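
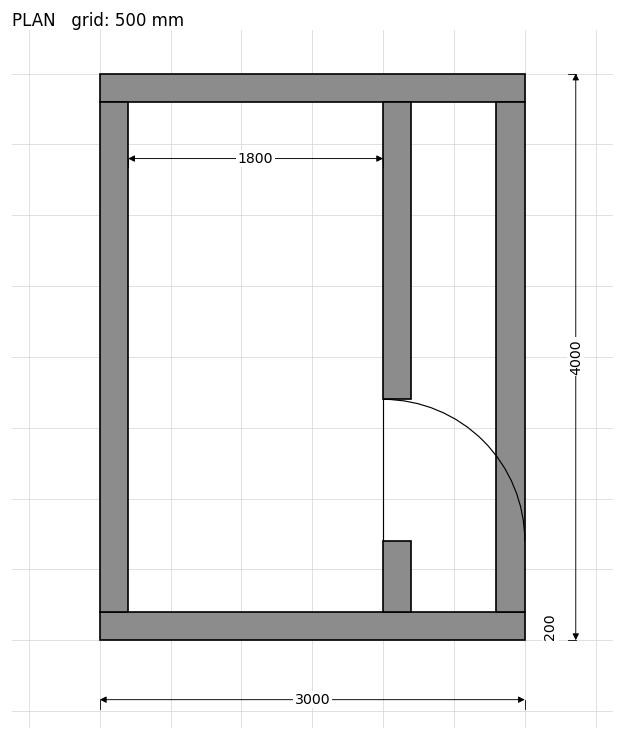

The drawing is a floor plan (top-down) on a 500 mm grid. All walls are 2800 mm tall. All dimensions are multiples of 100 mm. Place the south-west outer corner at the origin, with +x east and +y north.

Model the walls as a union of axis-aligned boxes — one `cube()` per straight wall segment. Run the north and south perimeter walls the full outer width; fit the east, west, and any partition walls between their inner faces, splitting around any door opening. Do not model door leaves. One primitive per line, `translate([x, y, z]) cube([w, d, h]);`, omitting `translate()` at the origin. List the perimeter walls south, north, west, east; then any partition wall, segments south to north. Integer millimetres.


cube([3000, 200, 2800]);
translate([0, 3800, 0]) cube([3000, 200, 2800]);
translate([0, 200, 0]) cube([200, 3600, 2800]);
translate([2800, 200, 0]) cube([200, 3600, 2800]);
translate([2000, 200, 0]) cube([200, 500, 2800]);
translate([2000, 1700, 0]) cube([200, 2100, 2800]);


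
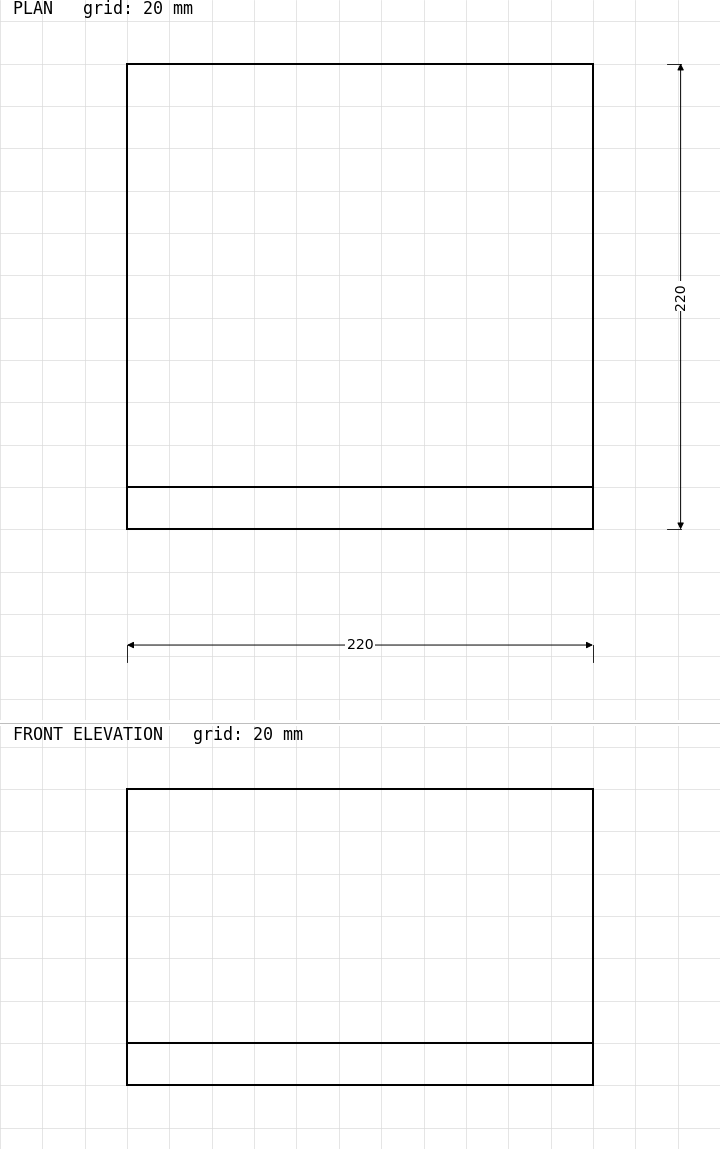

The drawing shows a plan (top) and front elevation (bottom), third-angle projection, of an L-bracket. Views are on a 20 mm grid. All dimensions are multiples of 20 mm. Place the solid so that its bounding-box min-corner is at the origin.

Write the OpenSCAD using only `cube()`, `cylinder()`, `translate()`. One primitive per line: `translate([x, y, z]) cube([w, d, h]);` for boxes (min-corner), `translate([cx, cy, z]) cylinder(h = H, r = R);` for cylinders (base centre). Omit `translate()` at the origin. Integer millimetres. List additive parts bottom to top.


cube([220, 220, 20]);
translate([0, 0, 20]) cube([220, 20, 120]);


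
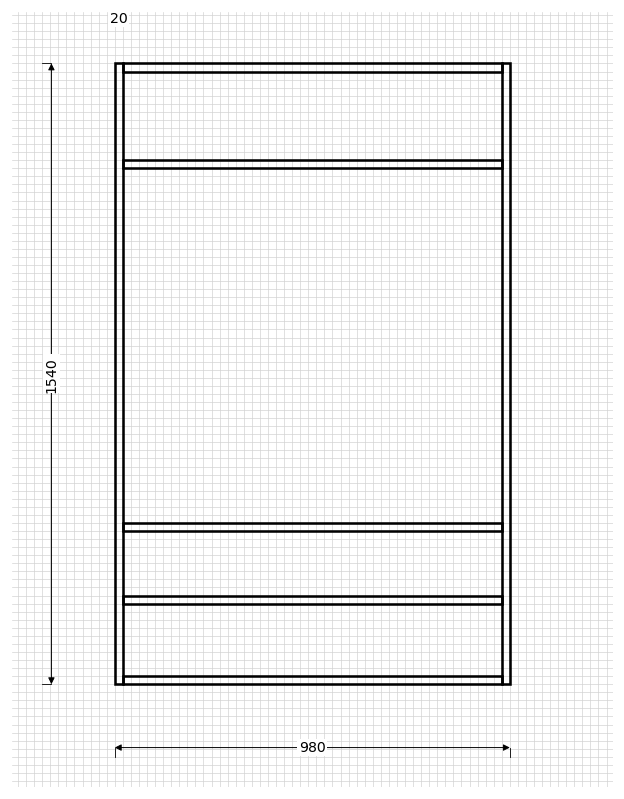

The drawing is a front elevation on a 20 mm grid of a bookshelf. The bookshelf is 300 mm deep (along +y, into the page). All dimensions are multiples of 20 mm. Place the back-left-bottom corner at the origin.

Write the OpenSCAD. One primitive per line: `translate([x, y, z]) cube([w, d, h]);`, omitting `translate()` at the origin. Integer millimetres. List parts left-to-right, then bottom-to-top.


cube([20, 300, 1540]);
translate([20, 0, 0]) cube([940, 300, 20]);
translate([20, 0, 200]) cube([940, 300, 20]);
translate([20, 0, 380]) cube([940, 300, 20]);
translate([20, 0, 1280]) cube([940, 300, 20]);
translate([20, 0, 1520]) cube([940, 300, 20]);
translate([960, 0, 0]) cube([20, 300, 1540]);


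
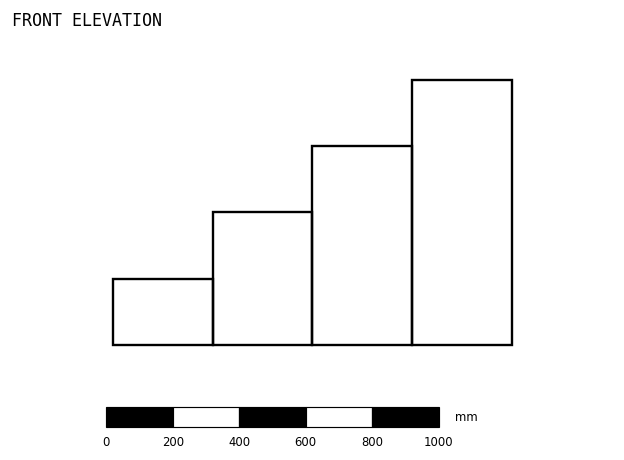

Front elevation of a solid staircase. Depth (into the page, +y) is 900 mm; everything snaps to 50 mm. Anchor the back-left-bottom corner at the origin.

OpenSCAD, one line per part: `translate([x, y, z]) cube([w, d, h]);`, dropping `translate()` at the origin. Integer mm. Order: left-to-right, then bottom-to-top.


cube([300, 900, 200]);
translate([300, 0, 0]) cube([300, 900, 400]);
translate([600, 0, 0]) cube([300, 900, 600]);
translate([900, 0, 0]) cube([300, 900, 800]);


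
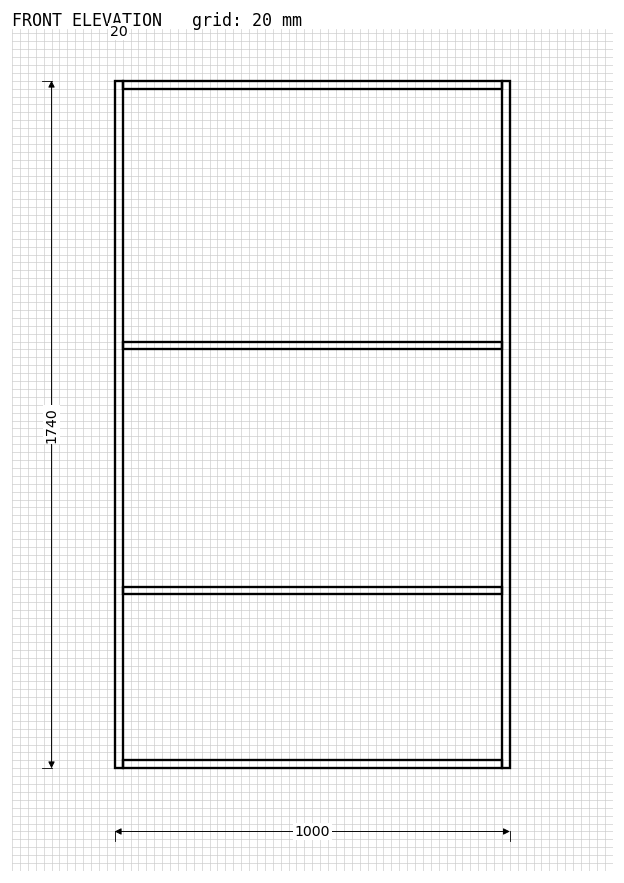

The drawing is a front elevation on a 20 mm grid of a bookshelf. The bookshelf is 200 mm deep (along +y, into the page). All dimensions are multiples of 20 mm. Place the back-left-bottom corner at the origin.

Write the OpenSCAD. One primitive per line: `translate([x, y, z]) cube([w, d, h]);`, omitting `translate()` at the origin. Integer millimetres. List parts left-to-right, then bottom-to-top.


cube([20, 200, 1740]);
translate([20, 0, 0]) cube([960, 200, 20]);
translate([20, 0, 440]) cube([960, 200, 20]);
translate([20, 0, 1060]) cube([960, 200, 20]);
translate([20, 0, 1720]) cube([960, 200, 20]);
translate([980, 0, 0]) cube([20, 200, 1740]);


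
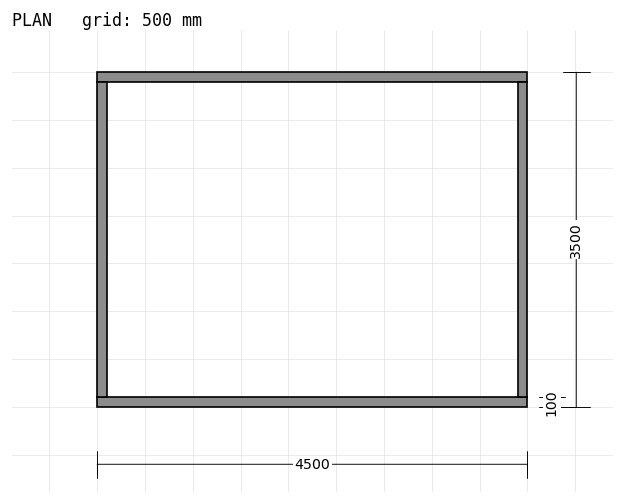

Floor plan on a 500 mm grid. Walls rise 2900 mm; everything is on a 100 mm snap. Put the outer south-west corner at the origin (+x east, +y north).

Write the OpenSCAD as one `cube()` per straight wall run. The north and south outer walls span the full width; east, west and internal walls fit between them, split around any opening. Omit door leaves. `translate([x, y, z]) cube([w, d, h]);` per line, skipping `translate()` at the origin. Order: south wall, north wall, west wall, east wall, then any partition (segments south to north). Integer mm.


cube([4500, 100, 2900]);
translate([0, 3400, 0]) cube([4500, 100, 2900]);
translate([0, 100, 0]) cube([100, 3300, 2900]);
translate([4400, 100, 0]) cube([100, 3300, 2900]);


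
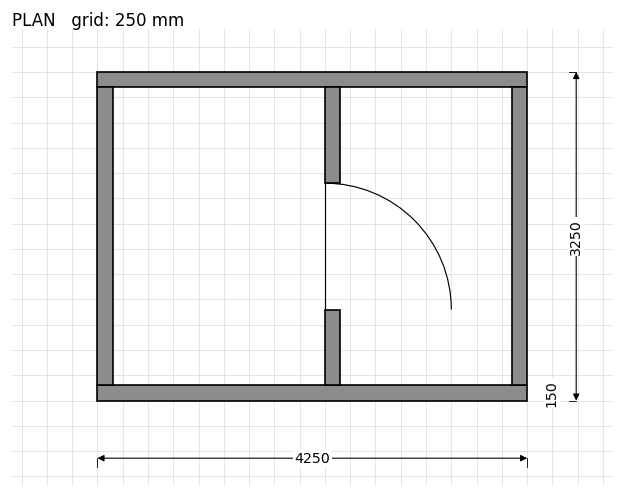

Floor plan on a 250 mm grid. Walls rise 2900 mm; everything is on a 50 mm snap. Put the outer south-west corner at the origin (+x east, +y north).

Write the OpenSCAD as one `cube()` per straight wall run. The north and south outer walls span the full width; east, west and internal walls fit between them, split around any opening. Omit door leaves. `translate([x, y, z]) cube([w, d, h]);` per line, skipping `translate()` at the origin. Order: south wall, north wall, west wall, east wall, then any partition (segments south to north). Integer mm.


cube([4250, 150, 2900]);
translate([0, 3100, 0]) cube([4250, 150, 2900]);
translate([0, 150, 0]) cube([150, 2950, 2900]);
translate([4100, 150, 0]) cube([150, 2950, 2900]);
translate([2250, 150, 0]) cube([150, 750, 2900]);
translate([2250, 2150, 0]) cube([150, 950, 2900]);


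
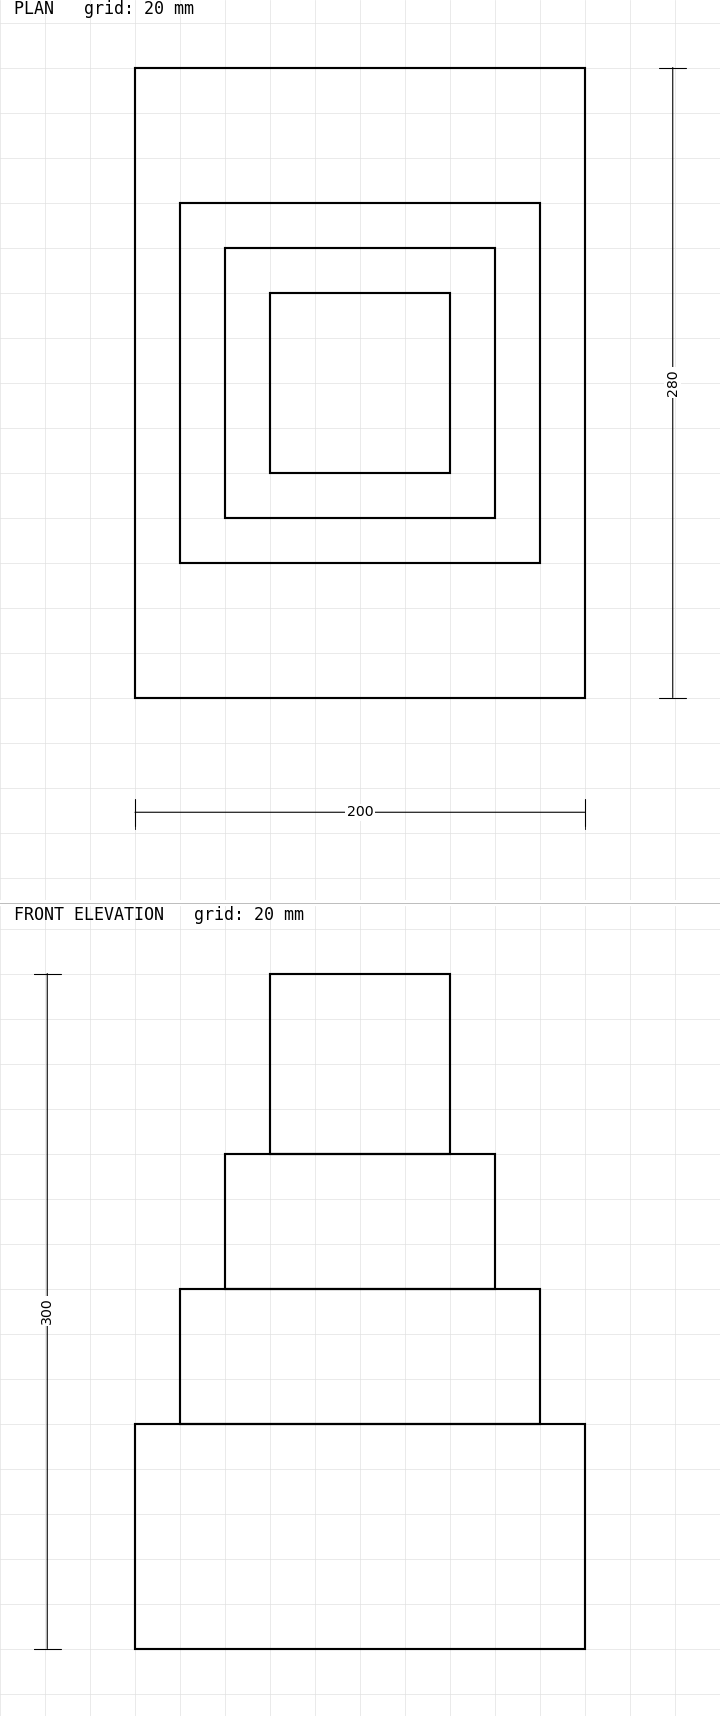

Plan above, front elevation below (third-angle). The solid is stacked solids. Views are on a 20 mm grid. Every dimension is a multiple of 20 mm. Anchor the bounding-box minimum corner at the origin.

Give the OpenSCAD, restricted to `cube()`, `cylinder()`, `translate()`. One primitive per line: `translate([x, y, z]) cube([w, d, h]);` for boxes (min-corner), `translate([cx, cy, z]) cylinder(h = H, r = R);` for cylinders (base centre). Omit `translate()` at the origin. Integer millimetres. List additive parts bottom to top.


cube([200, 280, 100]);
translate([20, 60, 100]) cube([160, 160, 60]);
translate([40, 80, 160]) cube([120, 120, 60]);
translate([60, 100, 220]) cube([80, 80, 80]);


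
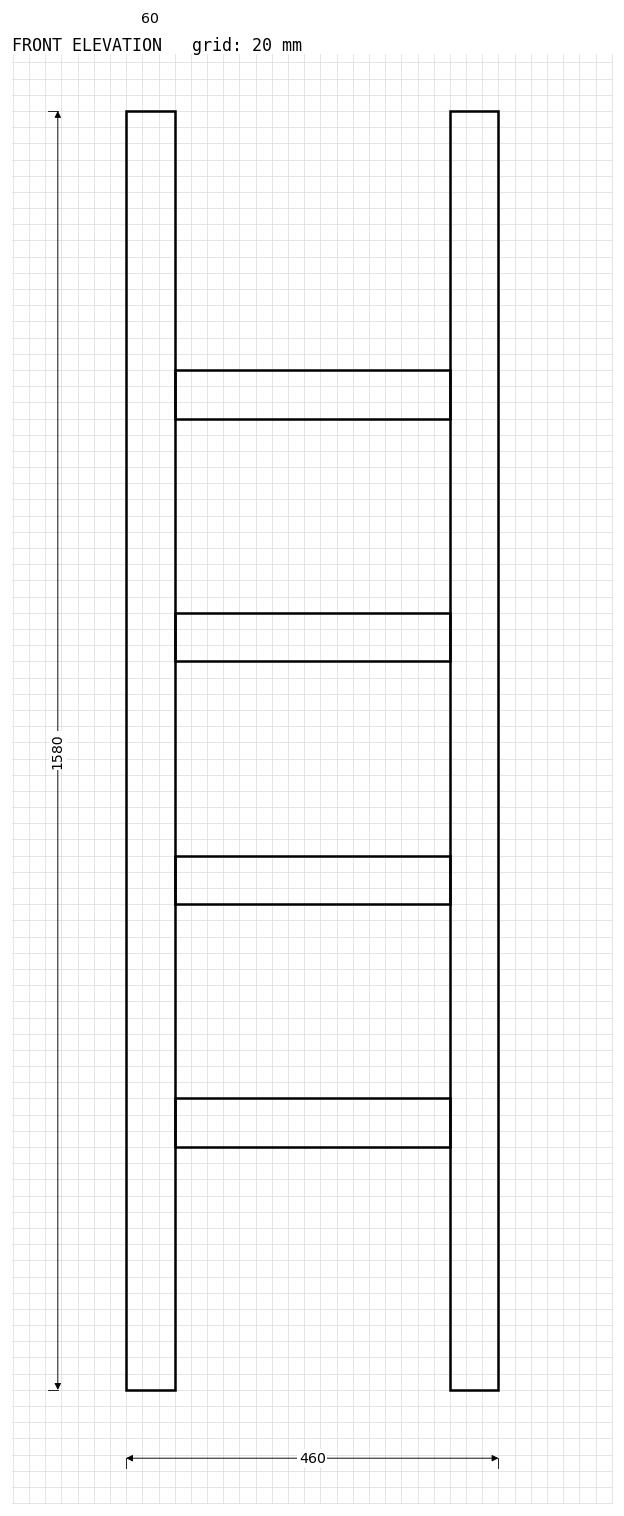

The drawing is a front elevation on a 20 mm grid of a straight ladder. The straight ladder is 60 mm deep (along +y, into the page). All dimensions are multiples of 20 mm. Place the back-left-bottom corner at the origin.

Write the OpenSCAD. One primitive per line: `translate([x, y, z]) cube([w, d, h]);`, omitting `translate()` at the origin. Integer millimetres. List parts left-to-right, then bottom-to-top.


cube([60, 60, 1580]);
translate([60, 0, 300]) cube([340, 60, 60]);
translate([60, 0, 600]) cube([340, 60, 60]);
translate([60, 0, 900]) cube([340, 60, 60]);
translate([60, 0, 1200]) cube([340, 60, 60]);
translate([400, 0, 0]) cube([60, 60, 1580]);


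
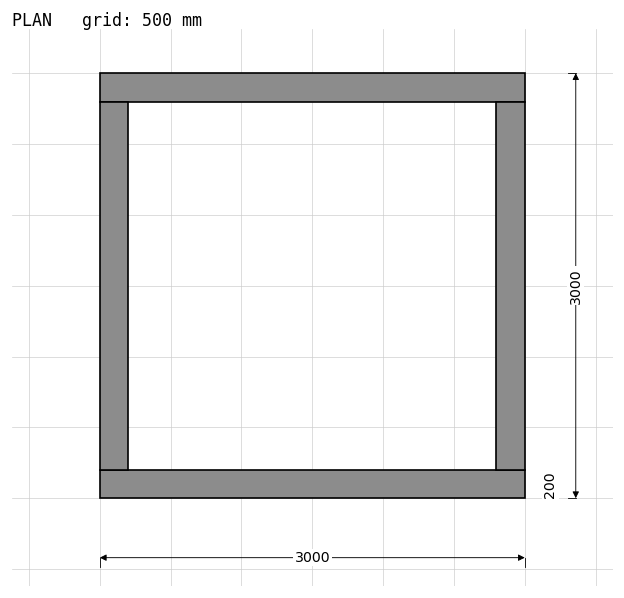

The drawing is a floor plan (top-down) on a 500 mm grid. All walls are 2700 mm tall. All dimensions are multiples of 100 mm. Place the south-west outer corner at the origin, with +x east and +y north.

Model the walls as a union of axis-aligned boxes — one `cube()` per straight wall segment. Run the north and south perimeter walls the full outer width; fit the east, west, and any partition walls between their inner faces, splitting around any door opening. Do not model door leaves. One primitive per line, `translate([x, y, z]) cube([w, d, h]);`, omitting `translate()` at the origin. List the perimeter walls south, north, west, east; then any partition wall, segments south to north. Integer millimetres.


cube([3000, 200, 2700]);
translate([0, 2800, 0]) cube([3000, 200, 2700]);
translate([0, 200, 0]) cube([200, 2600, 2700]);
translate([2800, 200, 0]) cube([200, 2600, 2700]);


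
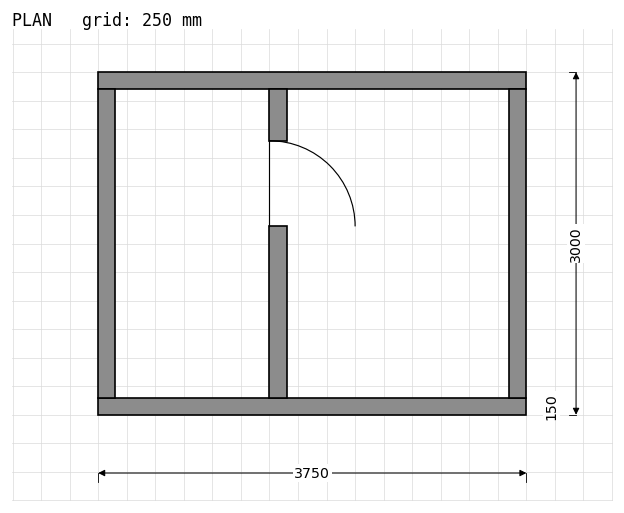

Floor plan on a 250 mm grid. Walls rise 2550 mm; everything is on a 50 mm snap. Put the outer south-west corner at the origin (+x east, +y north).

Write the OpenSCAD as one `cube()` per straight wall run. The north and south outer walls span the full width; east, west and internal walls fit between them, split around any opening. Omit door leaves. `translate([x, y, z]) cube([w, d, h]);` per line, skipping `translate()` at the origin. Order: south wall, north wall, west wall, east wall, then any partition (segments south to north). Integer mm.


cube([3750, 150, 2550]);
translate([0, 2850, 0]) cube([3750, 150, 2550]);
translate([0, 150, 0]) cube([150, 2700, 2550]);
translate([3600, 150, 0]) cube([150, 2700, 2550]);
translate([1500, 150, 0]) cube([150, 1500, 2550]);
translate([1500, 2400, 0]) cube([150, 450, 2550]);


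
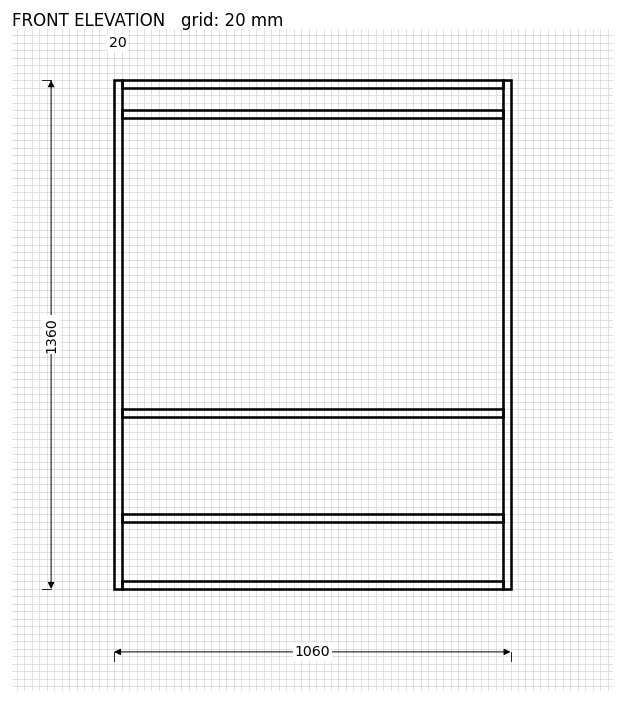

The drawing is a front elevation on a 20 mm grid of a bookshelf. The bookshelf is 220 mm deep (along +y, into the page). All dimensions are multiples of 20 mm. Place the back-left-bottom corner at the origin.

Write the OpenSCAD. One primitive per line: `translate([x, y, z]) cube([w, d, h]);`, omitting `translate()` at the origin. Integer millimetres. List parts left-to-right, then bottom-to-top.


cube([20, 220, 1360]);
translate([20, 0, 0]) cube([1020, 220, 20]);
translate([20, 0, 180]) cube([1020, 220, 20]);
translate([20, 0, 460]) cube([1020, 220, 20]);
translate([20, 0, 1260]) cube([1020, 220, 20]);
translate([20, 0, 1340]) cube([1020, 220, 20]);
translate([1040, 0, 0]) cube([20, 220, 1360]);


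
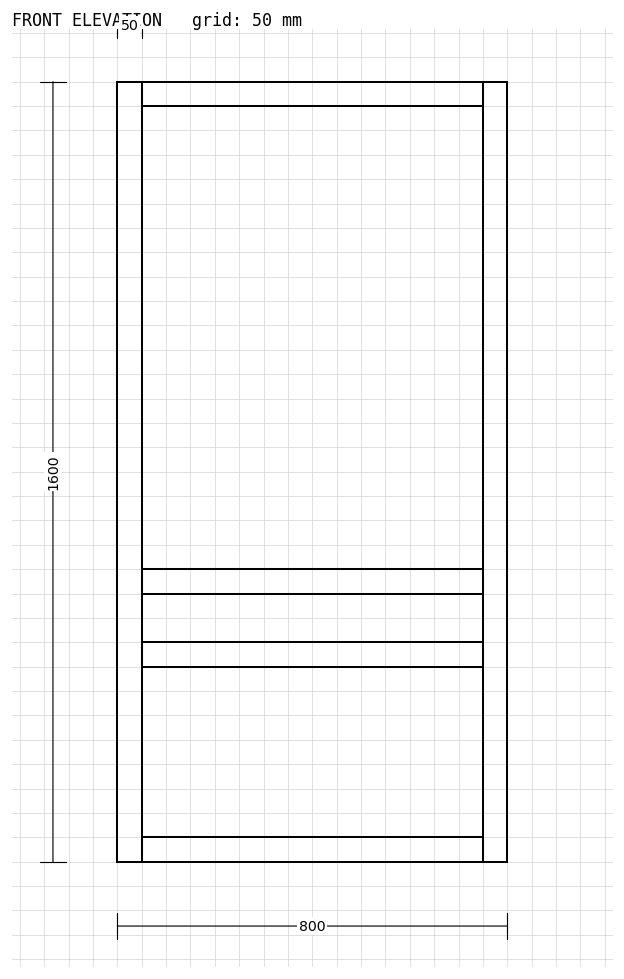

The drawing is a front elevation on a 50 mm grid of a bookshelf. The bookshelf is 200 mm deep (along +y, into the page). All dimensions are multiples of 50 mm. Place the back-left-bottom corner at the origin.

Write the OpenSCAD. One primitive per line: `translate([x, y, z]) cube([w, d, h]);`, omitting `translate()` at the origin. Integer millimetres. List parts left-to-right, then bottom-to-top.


cube([50, 200, 1600]);
translate([50, 0, 0]) cube([700, 200, 50]);
translate([50, 0, 400]) cube([700, 200, 50]);
translate([50, 0, 550]) cube([700, 200, 50]);
translate([50, 0, 1550]) cube([700, 200, 50]);
translate([750, 0, 0]) cube([50, 200, 1600]);


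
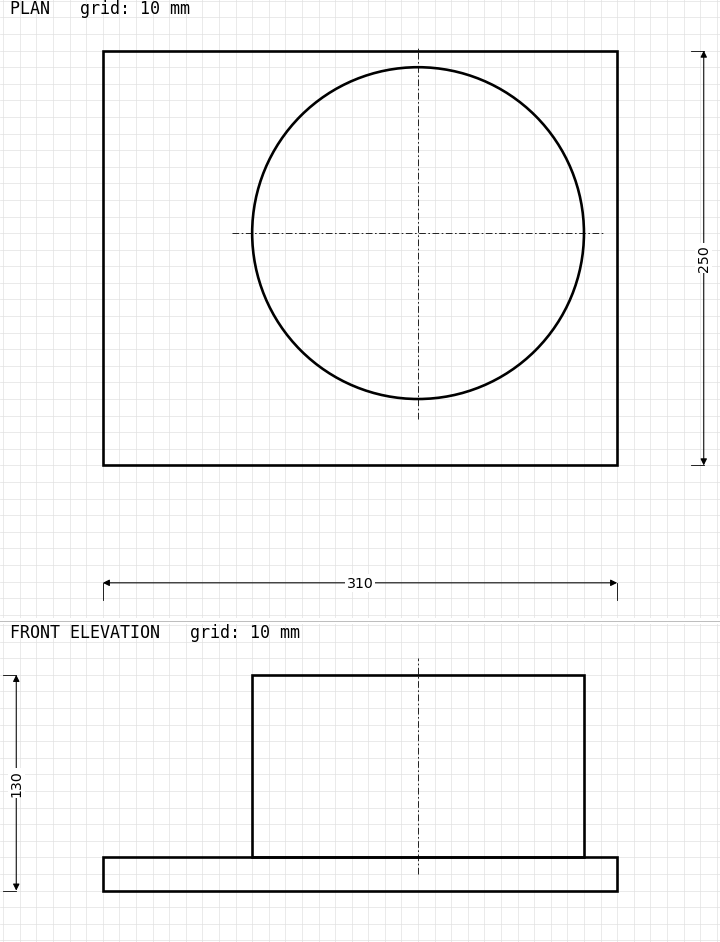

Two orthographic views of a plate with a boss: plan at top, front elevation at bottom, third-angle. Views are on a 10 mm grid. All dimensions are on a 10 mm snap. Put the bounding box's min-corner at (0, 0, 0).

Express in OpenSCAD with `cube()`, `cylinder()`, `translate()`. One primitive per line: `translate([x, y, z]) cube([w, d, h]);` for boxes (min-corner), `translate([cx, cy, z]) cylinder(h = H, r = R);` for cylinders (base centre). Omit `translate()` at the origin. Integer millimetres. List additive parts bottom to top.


cube([310, 250, 20]);
translate([190, 140, 20]) cylinder(h = 110, r = 100);


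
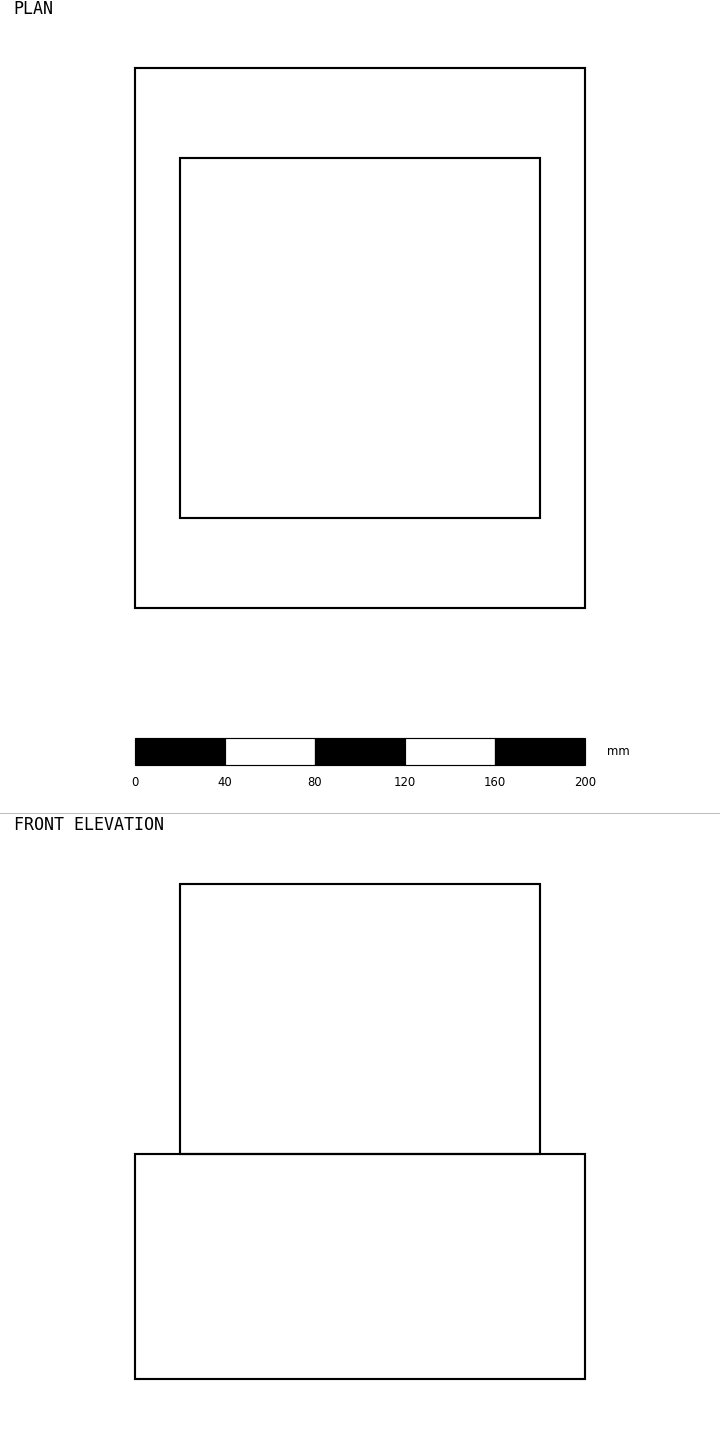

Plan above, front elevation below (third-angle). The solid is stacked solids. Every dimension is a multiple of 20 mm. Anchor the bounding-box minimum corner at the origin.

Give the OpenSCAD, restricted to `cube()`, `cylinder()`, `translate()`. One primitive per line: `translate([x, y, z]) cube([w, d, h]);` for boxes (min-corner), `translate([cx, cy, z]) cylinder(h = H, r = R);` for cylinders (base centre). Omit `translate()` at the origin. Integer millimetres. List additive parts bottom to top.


cube([200, 240, 100]);
translate([20, 40, 100]) cube([160, 160, 120]);


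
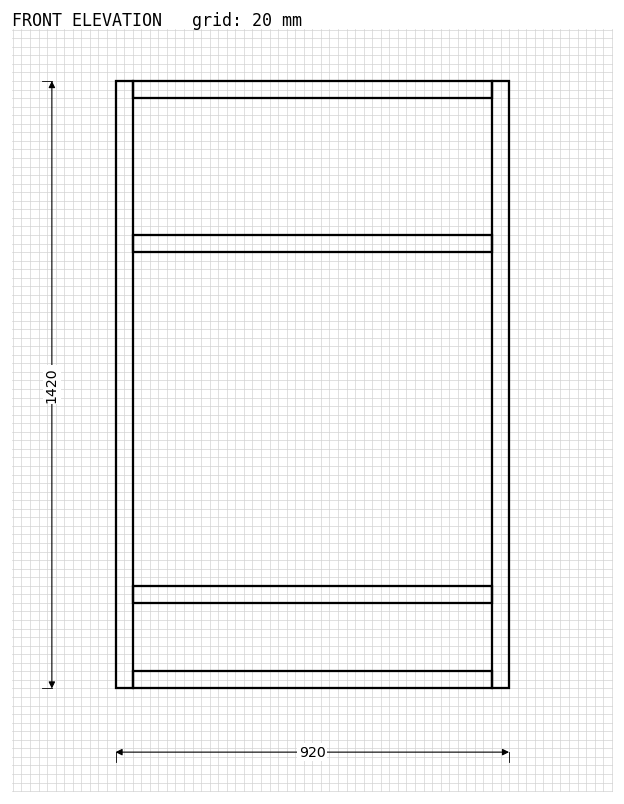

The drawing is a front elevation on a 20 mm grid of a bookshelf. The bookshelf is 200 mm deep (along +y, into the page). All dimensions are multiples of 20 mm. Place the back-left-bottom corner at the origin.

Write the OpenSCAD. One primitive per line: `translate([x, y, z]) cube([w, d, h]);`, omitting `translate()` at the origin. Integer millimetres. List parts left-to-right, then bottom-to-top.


cube([40, 200, 1420]);
translate([40, 0, 0]) cube([840, 200, 40]);
translate([40, 0, 200]) cube([840, 200, 40]);
translate([40, 0, 1020]) cube([840, 200, 40]);
translate([40, 0, 1380]) cube([840, 200, 40]);
translate([880, 0, 0]) cube([40, 200, 1420]);


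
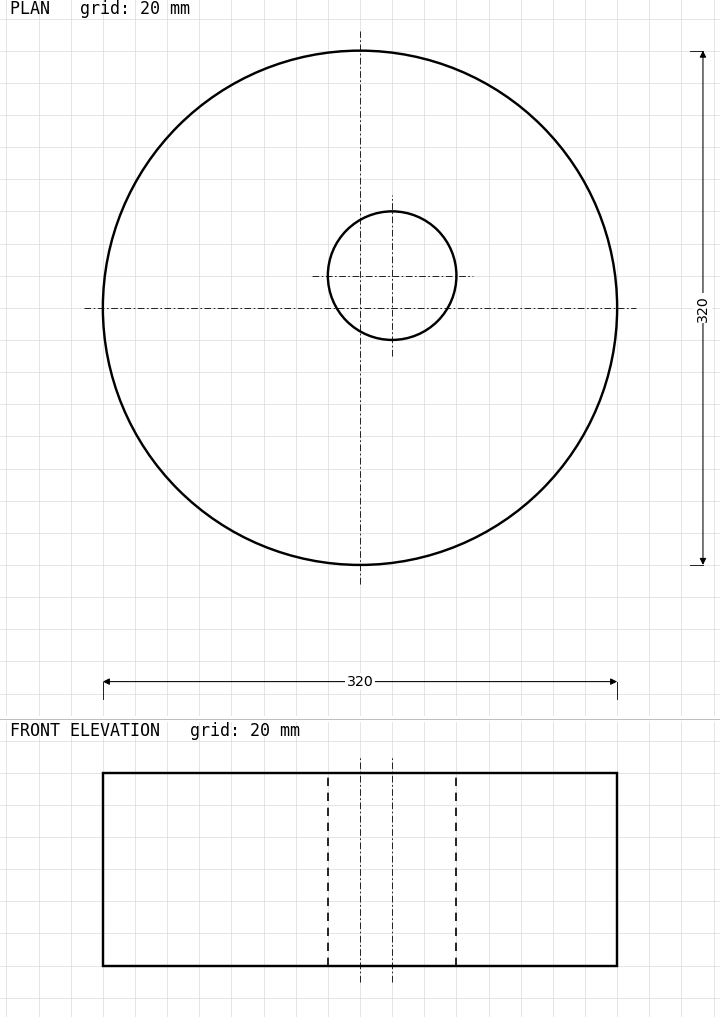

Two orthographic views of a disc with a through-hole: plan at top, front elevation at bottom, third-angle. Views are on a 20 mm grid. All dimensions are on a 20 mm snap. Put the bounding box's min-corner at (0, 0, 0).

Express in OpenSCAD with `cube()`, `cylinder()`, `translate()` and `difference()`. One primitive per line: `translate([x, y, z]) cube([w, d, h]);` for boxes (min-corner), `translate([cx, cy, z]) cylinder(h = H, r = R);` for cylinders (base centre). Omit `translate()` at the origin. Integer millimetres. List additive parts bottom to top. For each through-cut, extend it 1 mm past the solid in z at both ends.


difference() {
  translate([160, 160, 0]) cylinder(h = 120, r = 160);
  translate([180, 180, -1]) cylinder(h = 122, r = 40);
}


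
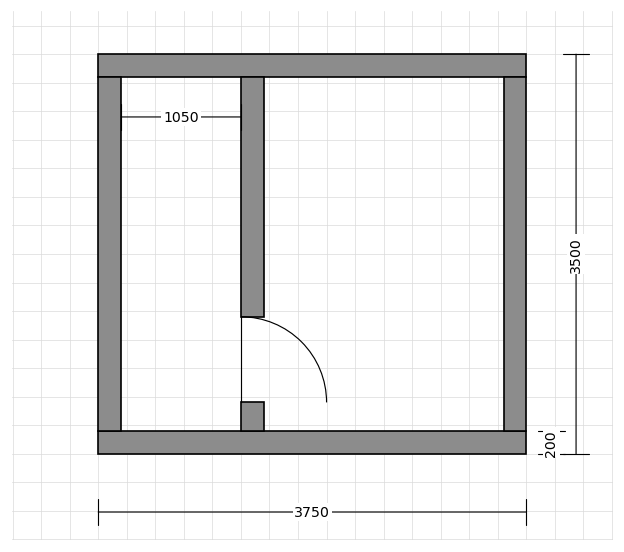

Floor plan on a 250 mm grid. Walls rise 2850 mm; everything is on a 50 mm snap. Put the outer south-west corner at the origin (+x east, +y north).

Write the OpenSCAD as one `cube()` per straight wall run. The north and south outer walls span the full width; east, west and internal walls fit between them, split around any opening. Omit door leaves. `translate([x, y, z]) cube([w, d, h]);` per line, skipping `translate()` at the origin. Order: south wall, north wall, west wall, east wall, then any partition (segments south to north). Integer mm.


cube([3750, 200, 2850]);
translate([0, 3300, 0]) cube([3750, 200, 2850]);
translate([0, 200, 0]) cube([200, 3100, 2850]);
translate([3550, 200, 0]) cube([200, 3100, 2850]);
translate([1250, 200, 0]) cube([200, 250, 2850]);
translate([1250, 1200, 0]) cube([200, 2100, 2850]);


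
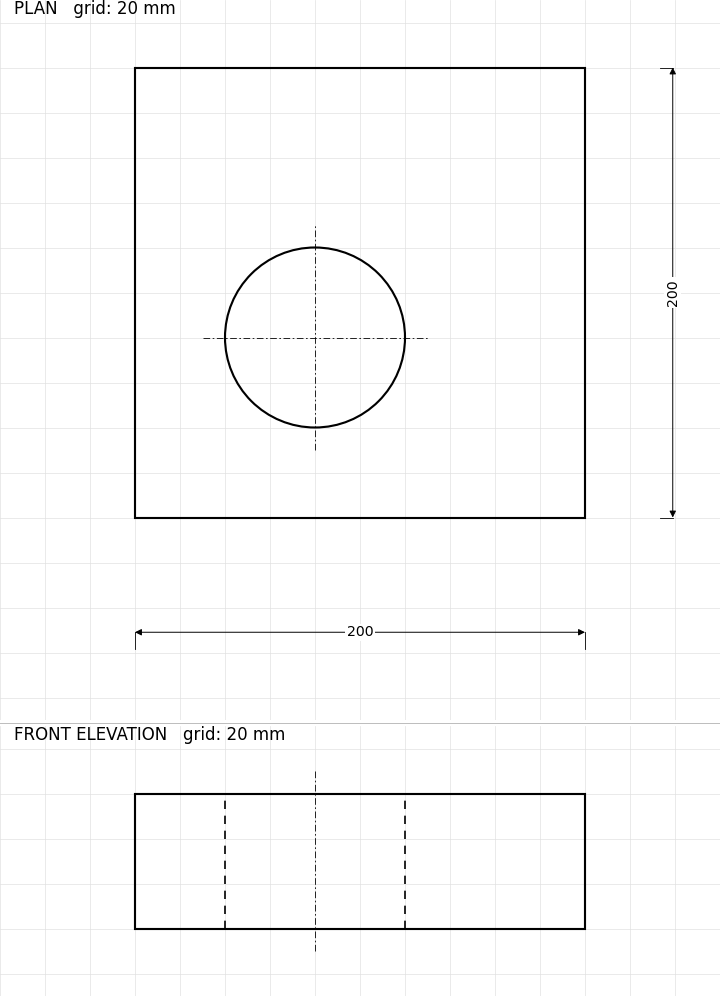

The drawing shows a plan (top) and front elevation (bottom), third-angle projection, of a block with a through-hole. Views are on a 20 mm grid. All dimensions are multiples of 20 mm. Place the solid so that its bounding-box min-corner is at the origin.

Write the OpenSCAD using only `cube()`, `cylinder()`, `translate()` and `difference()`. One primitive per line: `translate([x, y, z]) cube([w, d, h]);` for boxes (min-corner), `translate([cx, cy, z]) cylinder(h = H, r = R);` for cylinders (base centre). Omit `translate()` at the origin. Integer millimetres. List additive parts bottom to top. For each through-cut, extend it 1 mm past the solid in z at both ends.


difference() {
  cube([200, 200, 60]);
  translate([80, 80, -1]) cylinder(h = 62, r = 40);
}


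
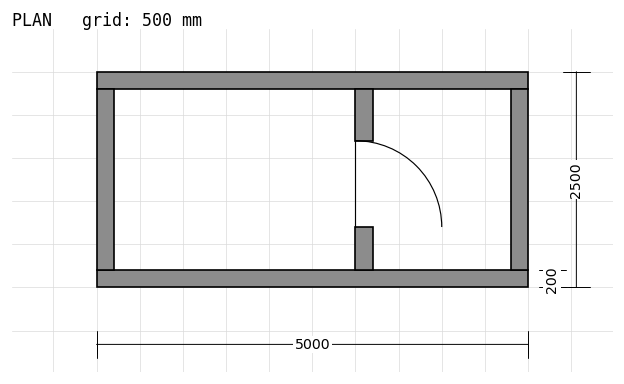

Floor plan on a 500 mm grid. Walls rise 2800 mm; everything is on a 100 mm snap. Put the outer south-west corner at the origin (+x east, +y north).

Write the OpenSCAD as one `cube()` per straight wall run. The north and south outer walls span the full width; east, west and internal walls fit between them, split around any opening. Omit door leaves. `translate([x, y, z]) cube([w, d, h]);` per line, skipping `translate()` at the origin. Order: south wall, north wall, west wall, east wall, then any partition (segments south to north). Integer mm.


cube([5000, 200, 2800]);
translate([0, 2300, 0]) cube([5000, 200, 2800]);
translate([0, 200, 0]) cube([200, 2100, 2800]);
translate([4800, 200, 0]) cube([200, 2100, 2800]);
translate([3000, 200, 0]) cube([200, 500, 2800]);
translate([3000, 1700, 0]) cube([200, 600, 2800]);


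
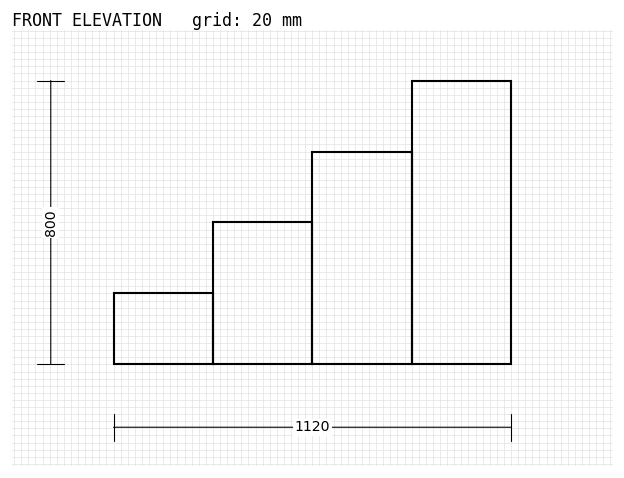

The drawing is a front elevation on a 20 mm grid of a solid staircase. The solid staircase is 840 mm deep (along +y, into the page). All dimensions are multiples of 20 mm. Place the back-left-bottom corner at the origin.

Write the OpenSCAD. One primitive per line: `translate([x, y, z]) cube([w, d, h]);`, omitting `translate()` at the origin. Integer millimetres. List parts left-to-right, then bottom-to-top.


cube([280, 840, 200]);
translate([280, 0, 0]) cube([280, 840, 400]);
translate([560, 0, 0]) cube([280, 840, 600]);
translate([840, 0, 0]) cube([280, 840, 800]);


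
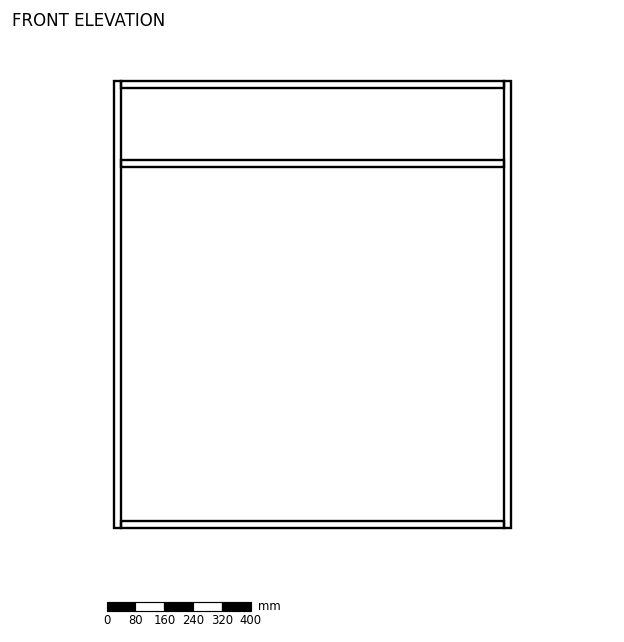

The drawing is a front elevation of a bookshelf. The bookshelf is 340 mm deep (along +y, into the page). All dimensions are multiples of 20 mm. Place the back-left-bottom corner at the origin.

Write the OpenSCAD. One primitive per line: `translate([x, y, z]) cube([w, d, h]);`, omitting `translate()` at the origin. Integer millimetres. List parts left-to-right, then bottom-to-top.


cube([20, 340, 1240]);
translate([20, 0, 0]) cube([1060, 340, 20]);
translate([20, 0, 1000]) cube([1060, 340, 20]);
translate([20, 0, 1220]) cube([1060, 340, 20]);
translate([1080, 0, 0]) cube([20, 340, 1240]);


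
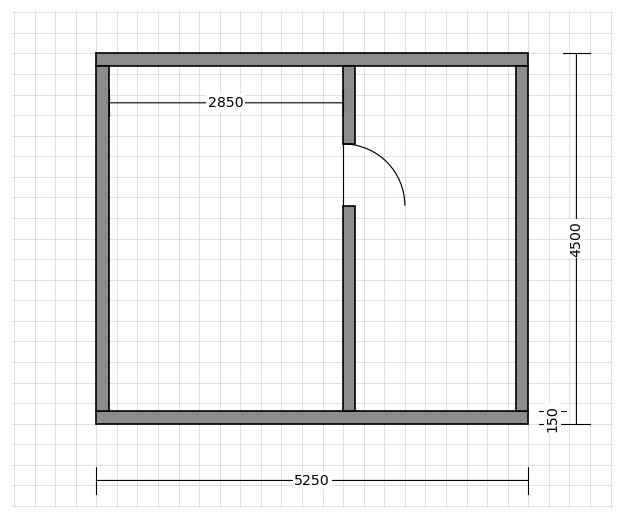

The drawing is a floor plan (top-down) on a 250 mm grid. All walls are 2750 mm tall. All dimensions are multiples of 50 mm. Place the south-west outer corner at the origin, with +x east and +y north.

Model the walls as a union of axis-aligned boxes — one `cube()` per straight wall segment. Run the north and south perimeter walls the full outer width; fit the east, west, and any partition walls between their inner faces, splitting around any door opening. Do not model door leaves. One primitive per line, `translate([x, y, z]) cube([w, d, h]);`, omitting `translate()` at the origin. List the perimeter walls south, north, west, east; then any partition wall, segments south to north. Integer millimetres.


cube([5250, 150, 2750]);
translate([0, 4350, 0]) cube([5250, 150, 2750]);
translate([0, 150, 0]) cube([150, 4200, 2750]);
translate([5100, 150, 0]) cube([150, 4200, 2750]);
translate([3000, 150, 0]) cube([150, 2500, 2750]);
translate([3000, 3400, 0]) cube([150, 950, 2750]);


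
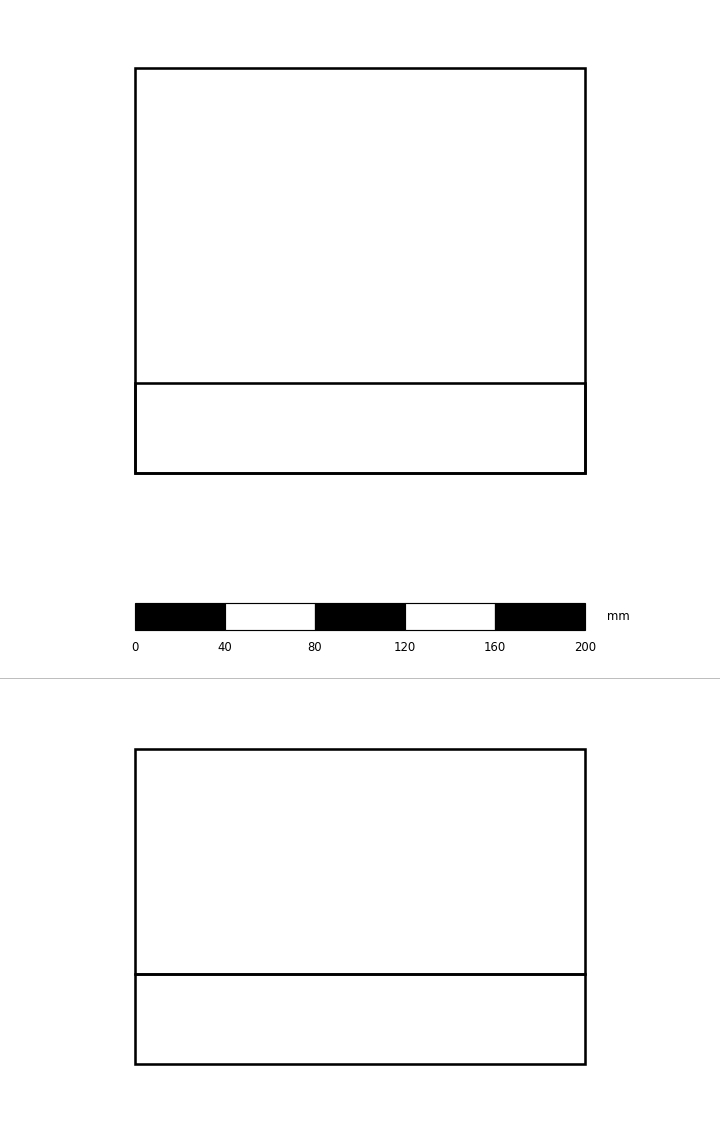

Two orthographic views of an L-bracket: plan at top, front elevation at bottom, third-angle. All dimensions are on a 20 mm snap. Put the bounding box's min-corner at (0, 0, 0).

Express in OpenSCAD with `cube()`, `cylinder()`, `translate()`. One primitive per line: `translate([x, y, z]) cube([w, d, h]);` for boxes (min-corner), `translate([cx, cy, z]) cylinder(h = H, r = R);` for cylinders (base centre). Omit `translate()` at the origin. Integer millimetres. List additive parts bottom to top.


cube([200, 180, 40]);
translate([0, 0, 40]) cube([200, 40, 100]);


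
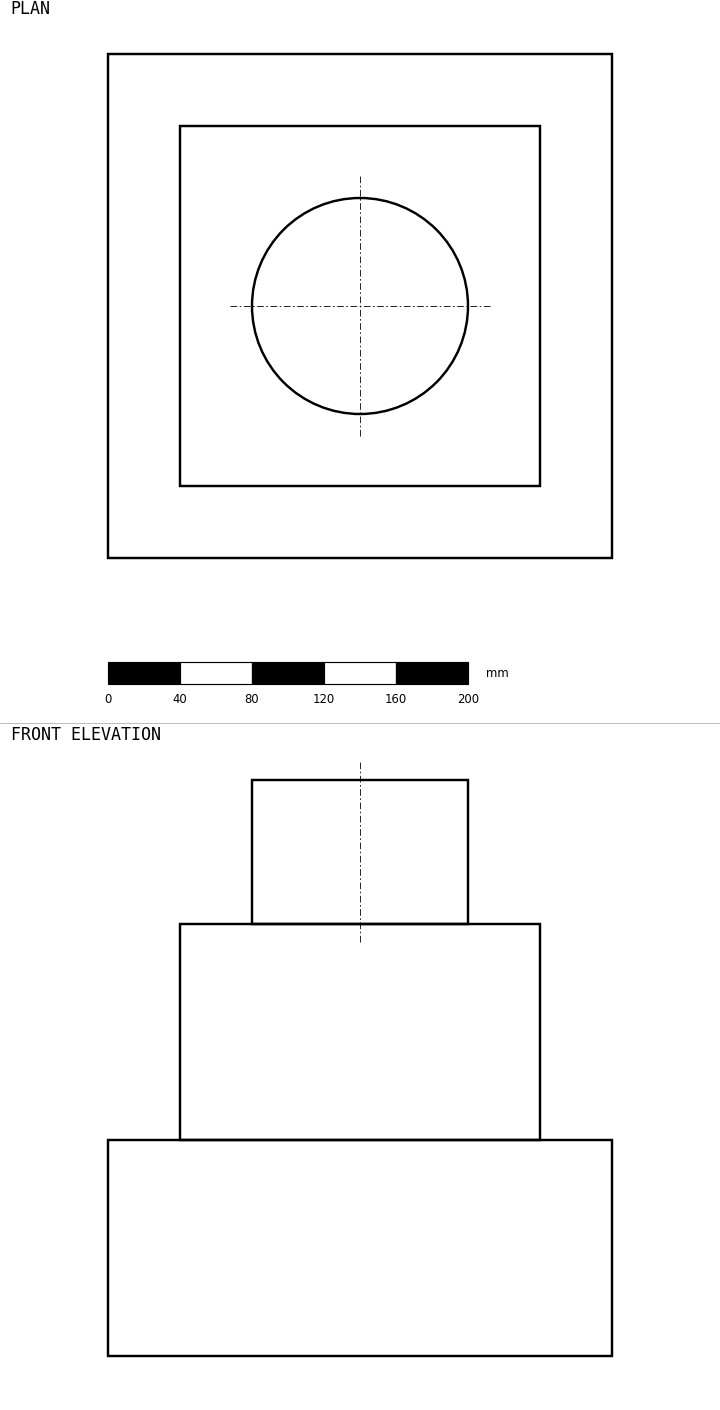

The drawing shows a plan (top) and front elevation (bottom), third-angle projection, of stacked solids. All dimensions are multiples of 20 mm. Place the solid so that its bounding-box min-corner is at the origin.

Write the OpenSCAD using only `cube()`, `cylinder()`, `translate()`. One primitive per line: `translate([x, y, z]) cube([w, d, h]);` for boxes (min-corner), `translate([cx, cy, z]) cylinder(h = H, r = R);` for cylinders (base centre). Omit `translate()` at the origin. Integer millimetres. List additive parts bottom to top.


cube([280, 280, 120]);
translate([40, 40, 120]) cube([200, 200, 120]);
translate([140, 140, 240]) cylinder(h = 80, r = 60);


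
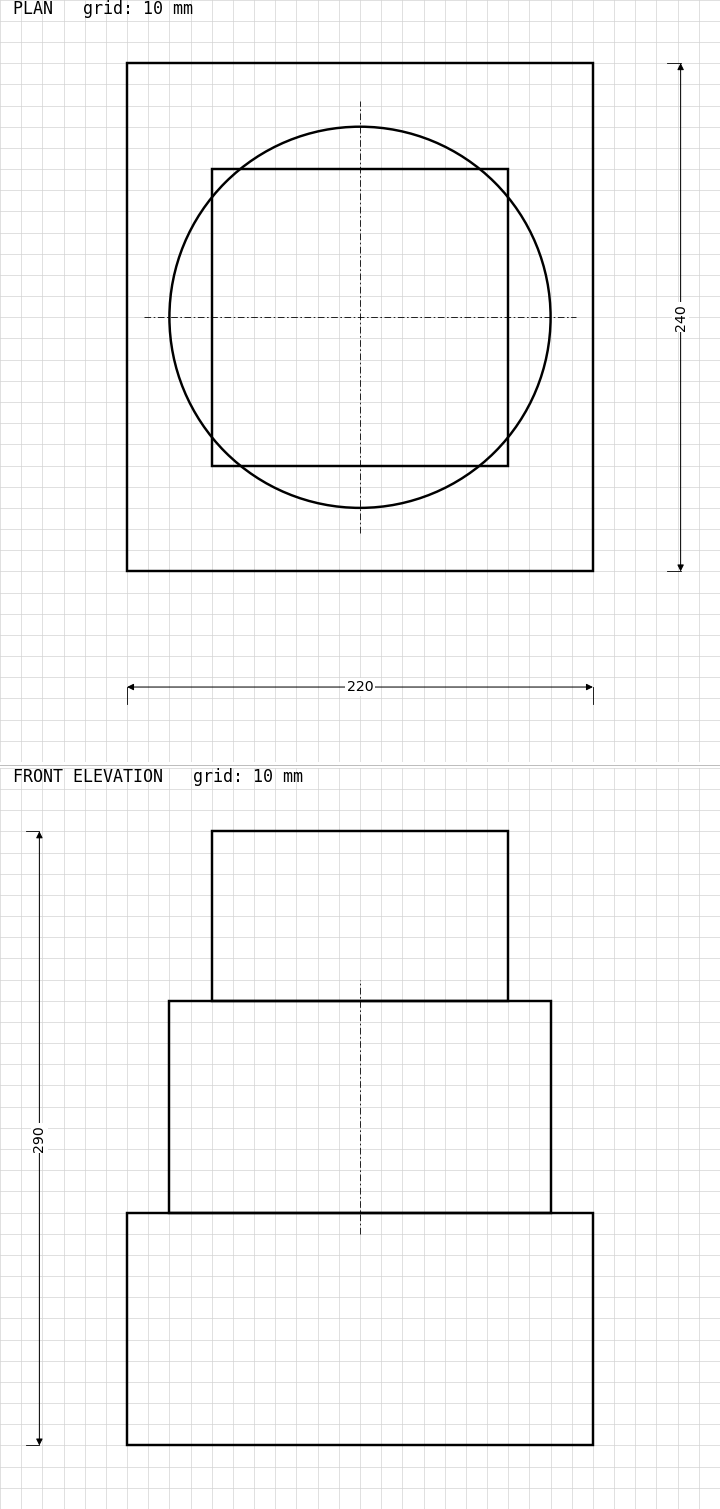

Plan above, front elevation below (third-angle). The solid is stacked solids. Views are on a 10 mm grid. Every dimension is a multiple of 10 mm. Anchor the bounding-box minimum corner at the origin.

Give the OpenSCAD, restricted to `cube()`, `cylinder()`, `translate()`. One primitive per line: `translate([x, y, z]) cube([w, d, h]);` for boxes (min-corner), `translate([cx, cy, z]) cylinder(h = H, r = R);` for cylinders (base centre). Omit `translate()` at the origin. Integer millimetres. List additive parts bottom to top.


cube([220, 240, 110]);
translate([110, 120, 110]) cylinder(h = 100, r = 90);
translate([40, 50, 210]) cube([140, 140, 80]);


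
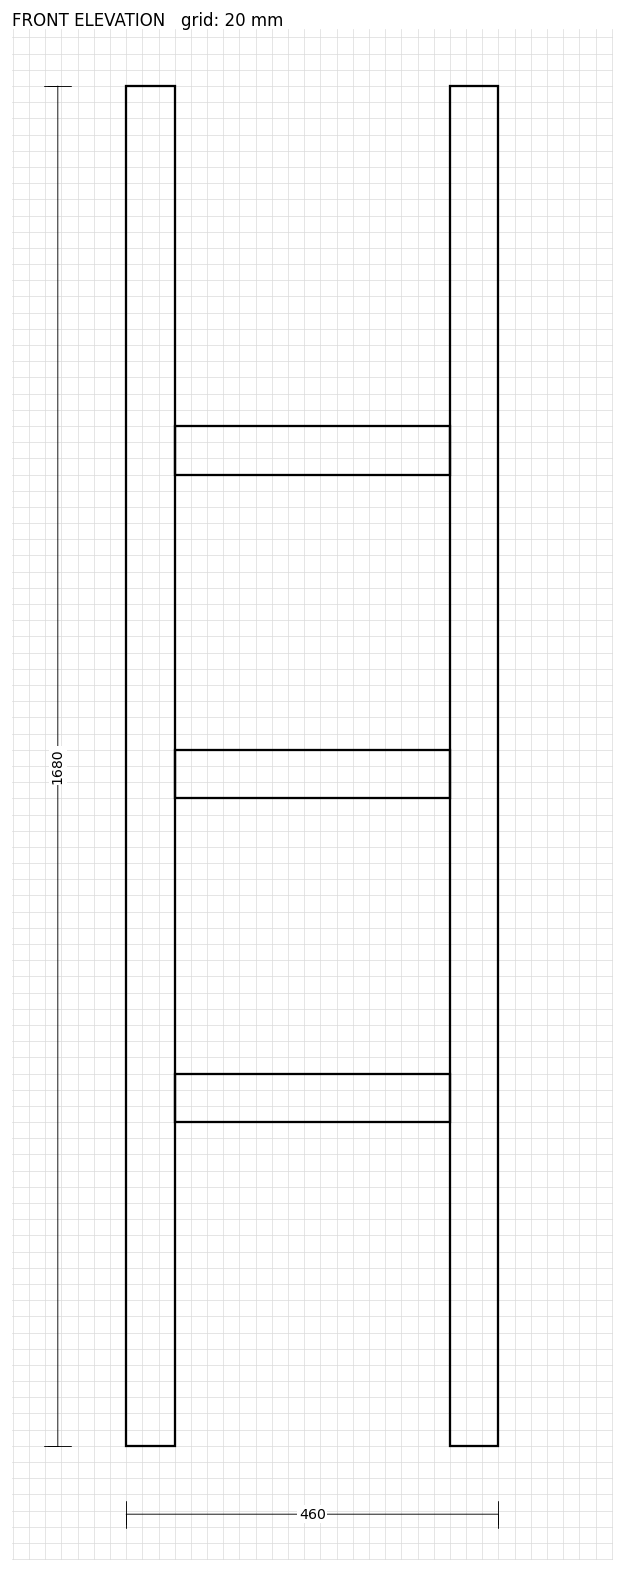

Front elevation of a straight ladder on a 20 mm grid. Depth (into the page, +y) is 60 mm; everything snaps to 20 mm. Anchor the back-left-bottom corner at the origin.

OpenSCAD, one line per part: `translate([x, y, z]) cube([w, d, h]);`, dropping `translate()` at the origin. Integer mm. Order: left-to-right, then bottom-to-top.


cube([60, 60, 1680]);
translate([60, 0, 400]) cube([340, 60, 60]);
translate([60, 0, 800]) cube([340, 60, 60]);
translate([60, 0, 1200]) cube([340, 60, 60]);
translate([400, 0, 0]) cube([60, 60, 1680]);


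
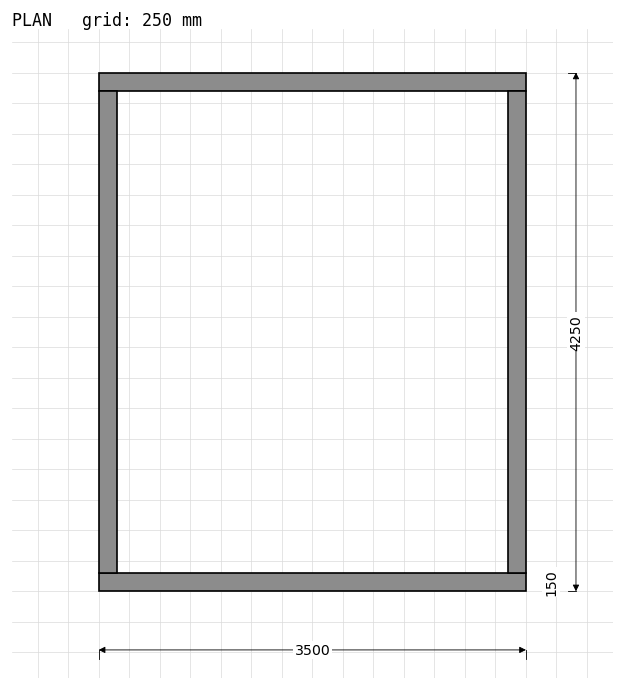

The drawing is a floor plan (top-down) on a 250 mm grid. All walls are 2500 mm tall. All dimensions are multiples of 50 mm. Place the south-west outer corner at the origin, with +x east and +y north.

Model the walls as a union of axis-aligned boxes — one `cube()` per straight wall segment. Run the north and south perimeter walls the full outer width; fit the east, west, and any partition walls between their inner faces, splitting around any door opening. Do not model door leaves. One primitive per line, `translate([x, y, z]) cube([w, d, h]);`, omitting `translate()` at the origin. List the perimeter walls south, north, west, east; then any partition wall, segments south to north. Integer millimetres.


cube([3500, 150, 2500]);
translate([0, 4100, 0]) cube([3500, 150, 2500]);
translate([0, 150, 0]) cube([150, 3950, 2500]);
translate([3350, 150, 0]) cube([150, 3950, 2500]);


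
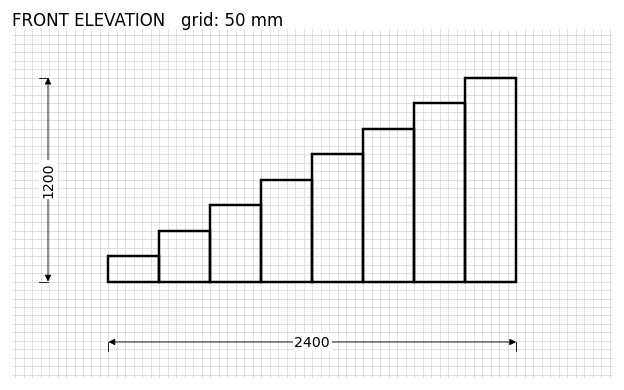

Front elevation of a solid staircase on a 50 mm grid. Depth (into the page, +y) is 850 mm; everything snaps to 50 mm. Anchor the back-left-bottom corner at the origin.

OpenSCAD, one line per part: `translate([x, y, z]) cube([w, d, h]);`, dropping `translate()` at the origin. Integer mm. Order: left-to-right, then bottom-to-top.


cube([300, 850, 150]);
translate([300, 0, 0]) cube([300, 850, 300]);
translate([600, 0, 0]) cube([300, 850, 450]);
translate([900, 0, 0]) cube([300, 850, 600]);
translate([1200, 0, 0]) cube([300, 850, 750]);
translate([1500, 0, 0]) cube([300, 850, 900]);
translate([1800, 0, 0]) cube([300, 850, 1050]);
translate([2100, 0, 0]) cube([300, 850, 1200]);


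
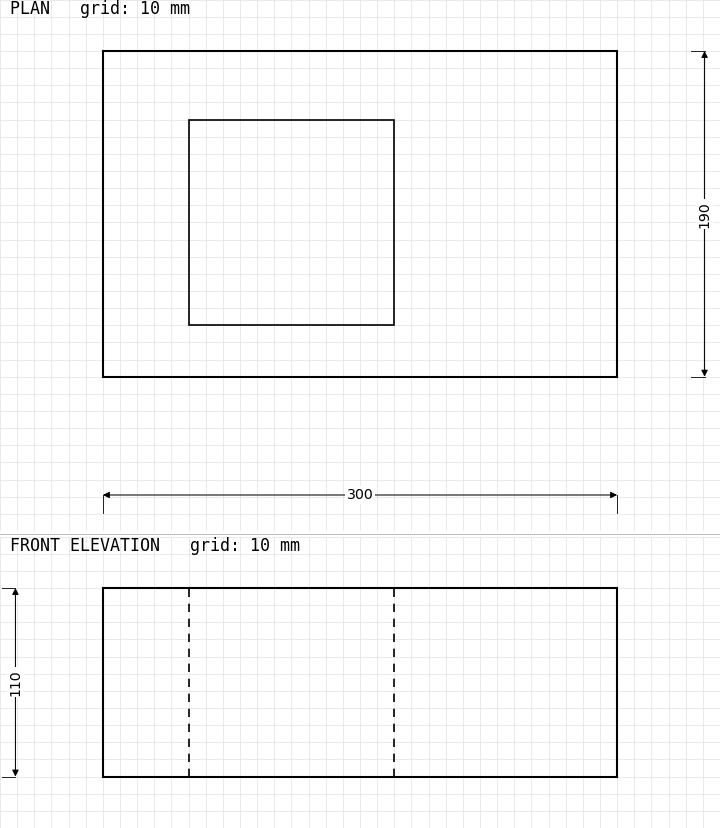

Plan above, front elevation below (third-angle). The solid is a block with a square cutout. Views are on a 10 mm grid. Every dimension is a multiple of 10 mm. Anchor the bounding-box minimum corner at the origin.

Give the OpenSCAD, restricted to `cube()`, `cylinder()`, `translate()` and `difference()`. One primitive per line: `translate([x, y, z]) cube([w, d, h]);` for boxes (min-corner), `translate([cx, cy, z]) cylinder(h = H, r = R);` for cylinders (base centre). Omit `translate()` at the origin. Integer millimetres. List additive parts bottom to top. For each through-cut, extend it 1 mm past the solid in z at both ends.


difference() {
  cube([300, 190, 110]);
  translate([50, 30, -1]) cube([120, 120, 112]);
}


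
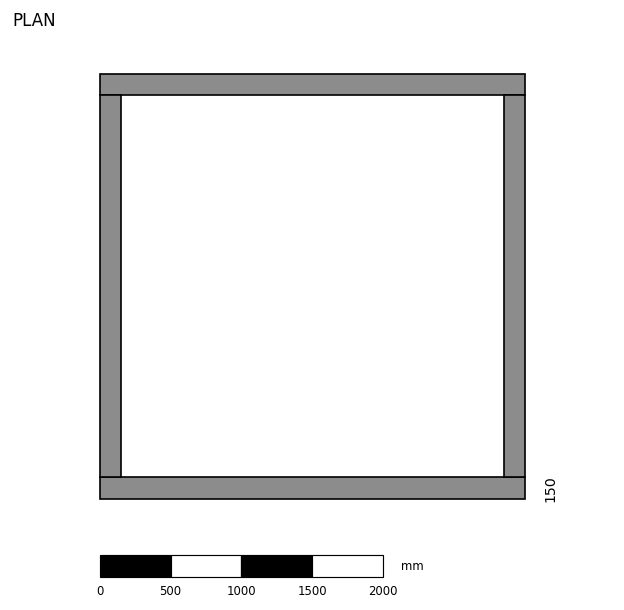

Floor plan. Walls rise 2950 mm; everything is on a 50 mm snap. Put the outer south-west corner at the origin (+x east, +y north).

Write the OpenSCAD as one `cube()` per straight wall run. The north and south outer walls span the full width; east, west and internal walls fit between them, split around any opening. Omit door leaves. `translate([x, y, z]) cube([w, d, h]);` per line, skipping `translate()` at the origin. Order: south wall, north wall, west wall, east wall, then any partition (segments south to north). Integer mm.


cube([3000, 150, 2950]);
translate([0, 2850, 0]) cube([3000, 150, 2950]);
translate([0, 150, 0]) cube([150, 2700, 2950]);
translate([2850, 150, 0]) cube([150, 2700, 2950]);


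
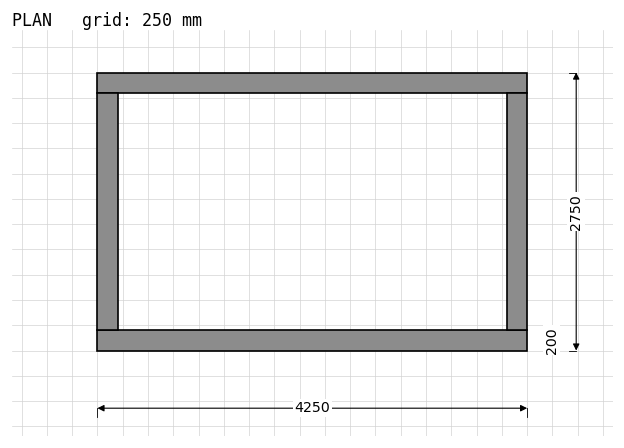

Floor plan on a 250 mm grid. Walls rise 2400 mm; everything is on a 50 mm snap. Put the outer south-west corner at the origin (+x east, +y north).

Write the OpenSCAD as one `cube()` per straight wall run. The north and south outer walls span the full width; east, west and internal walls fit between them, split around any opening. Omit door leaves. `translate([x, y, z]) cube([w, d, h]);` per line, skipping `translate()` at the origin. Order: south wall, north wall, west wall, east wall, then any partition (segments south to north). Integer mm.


cube([4250, 200, 2400]);
translate([0, 2550, 0]) cube([4250, 200, 2400]);
translate([0, 200, 0]) cube([200, 2350, 2400]);
translate([4050, 200, 0]) cube([200, 2350, 2400]);


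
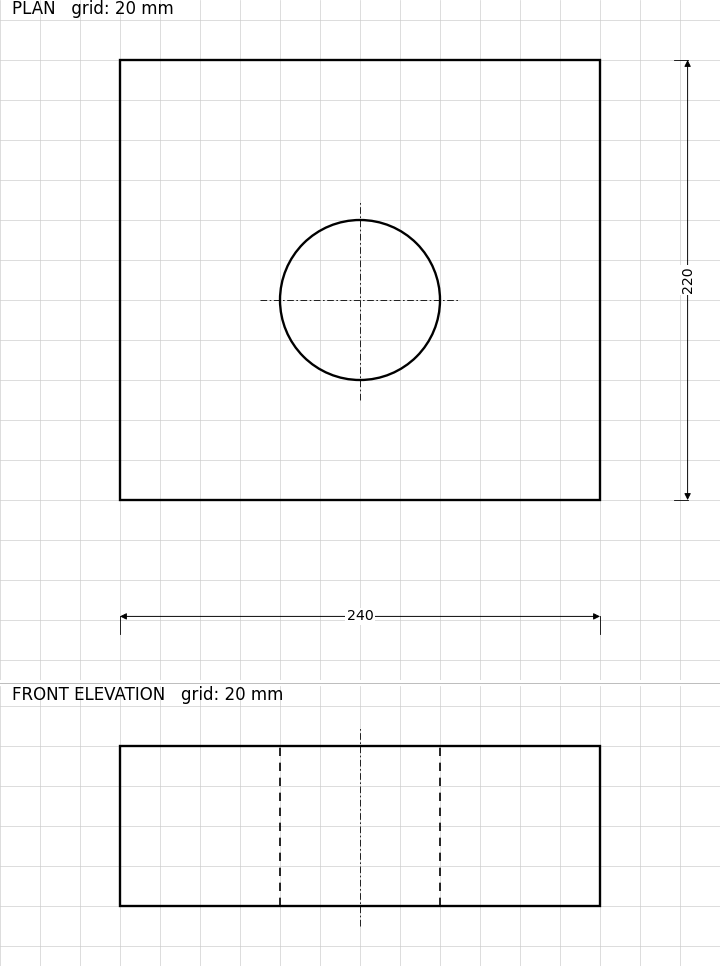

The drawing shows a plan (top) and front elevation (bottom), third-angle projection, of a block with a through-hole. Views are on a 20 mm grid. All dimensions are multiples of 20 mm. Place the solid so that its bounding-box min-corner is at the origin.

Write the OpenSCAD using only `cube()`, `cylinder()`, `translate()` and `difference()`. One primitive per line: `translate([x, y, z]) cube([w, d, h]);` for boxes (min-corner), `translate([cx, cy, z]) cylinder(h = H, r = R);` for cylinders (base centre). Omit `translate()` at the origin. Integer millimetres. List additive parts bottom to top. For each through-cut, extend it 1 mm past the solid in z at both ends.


difference() {
  cube([240, 220, 80]);
  translate([120, 100, -1]) cylinder(h = 82, r = 40);
}


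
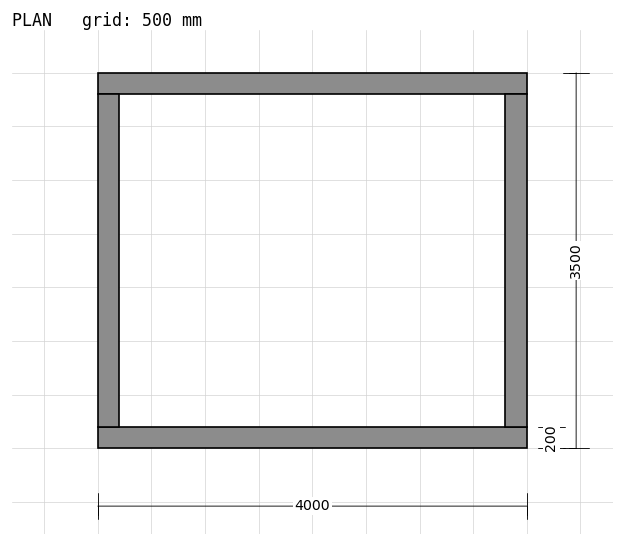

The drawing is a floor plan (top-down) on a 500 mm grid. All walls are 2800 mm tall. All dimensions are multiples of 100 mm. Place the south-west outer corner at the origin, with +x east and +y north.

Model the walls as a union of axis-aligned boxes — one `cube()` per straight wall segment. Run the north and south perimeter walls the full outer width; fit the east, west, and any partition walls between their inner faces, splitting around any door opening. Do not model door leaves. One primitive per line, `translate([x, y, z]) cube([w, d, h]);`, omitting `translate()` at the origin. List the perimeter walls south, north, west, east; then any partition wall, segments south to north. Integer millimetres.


cube([4000, 200, 2800]);
translate([0, 3300, 0]) cube([4000, 200, 2800]);
translate([0, 200, 0]) cube([200, 3100, 2800]);
translate([3800, 200, 0]) cube([200, 3100, 2800]);


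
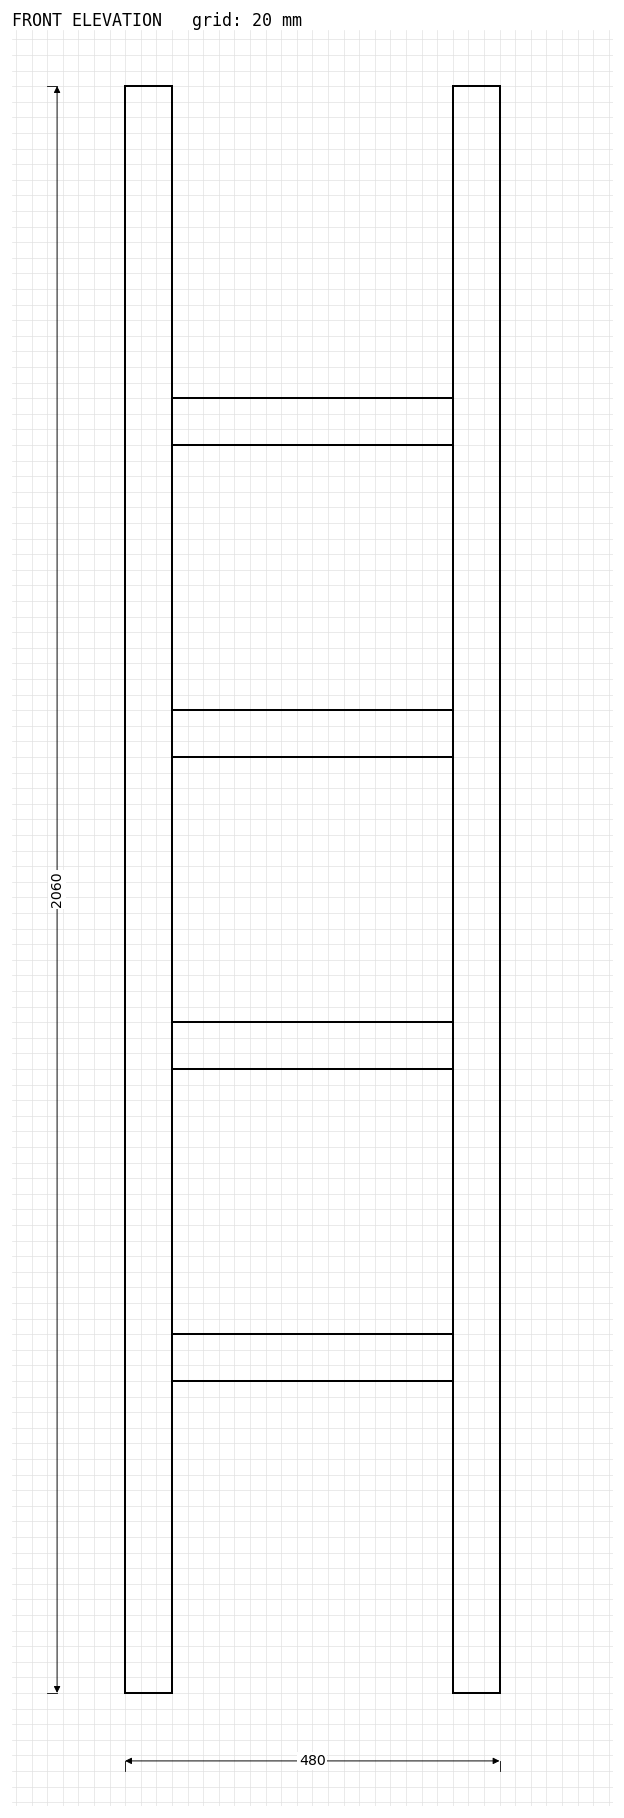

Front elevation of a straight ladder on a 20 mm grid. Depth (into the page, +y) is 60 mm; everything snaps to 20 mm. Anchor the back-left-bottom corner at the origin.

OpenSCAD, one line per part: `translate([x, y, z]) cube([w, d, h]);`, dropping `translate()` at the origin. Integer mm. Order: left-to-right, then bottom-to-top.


cube([60, 60, 2060]);
translate([60, 0, 400]) cube([360, 60, 60]);
translate([60, 0, 800]) cube([360, 60, 60]);
translate([60, 0, 1200]) cube([360, 60, 60]);
translate([60, 0, 1600]) cube([360, 60, 60]);
translate([420, 0, 0]) cube([60, 60, 2060]);


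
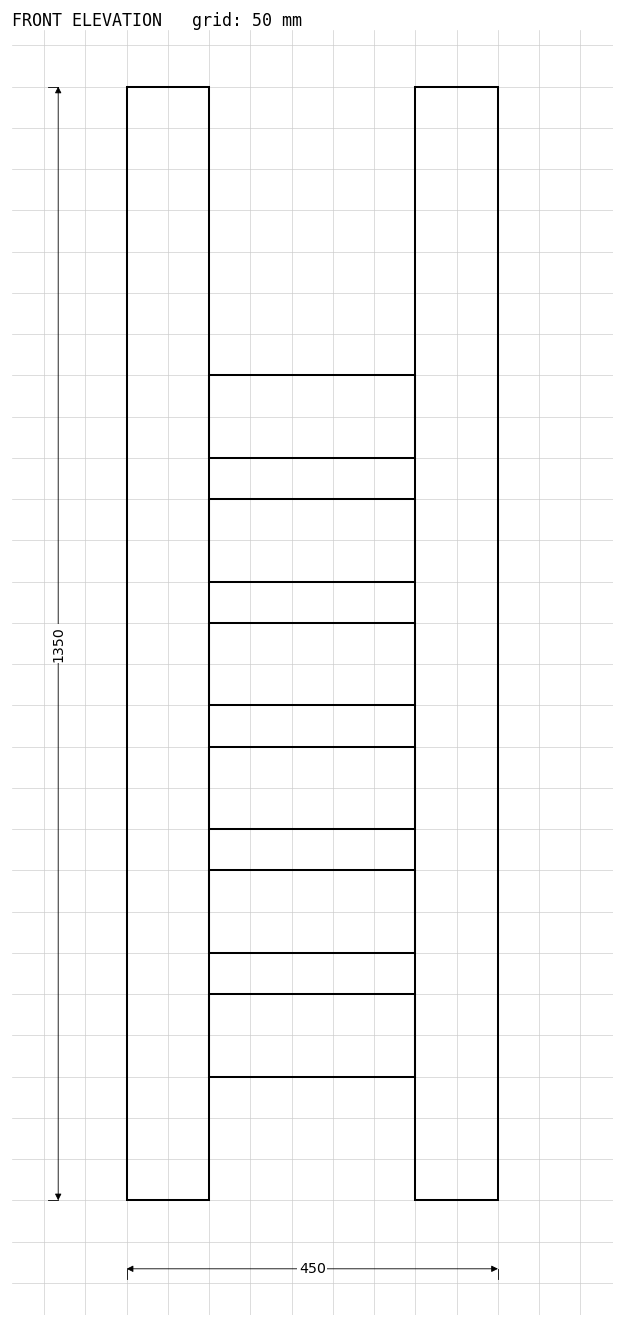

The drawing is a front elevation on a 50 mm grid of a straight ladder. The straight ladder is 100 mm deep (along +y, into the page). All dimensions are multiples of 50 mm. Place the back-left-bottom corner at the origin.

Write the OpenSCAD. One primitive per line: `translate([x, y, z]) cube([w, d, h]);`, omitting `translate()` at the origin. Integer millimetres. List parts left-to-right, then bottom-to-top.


cube([100, 100, 1350]);
translate([100, 0, 150]) cube([250, 100, 100]);
translate([100, 0, 300]) cube([250, 100, 100]);
translate([100, 0, 450]) cube([250, 100, 100]);
translate([100, 0, 600]) cube([250, 100, 100]);
translate([100, 0, 750]) cube([250, 100, 100]);
translate([100, 0, 900]) cube([250, 100, 100]);
translate([350, 0, 0]) cube([100, 100, 1350]);


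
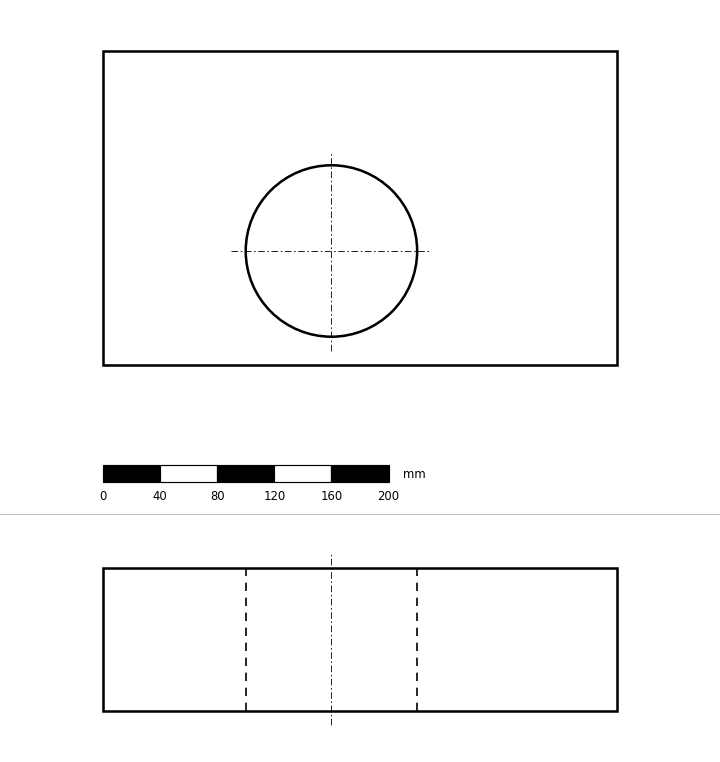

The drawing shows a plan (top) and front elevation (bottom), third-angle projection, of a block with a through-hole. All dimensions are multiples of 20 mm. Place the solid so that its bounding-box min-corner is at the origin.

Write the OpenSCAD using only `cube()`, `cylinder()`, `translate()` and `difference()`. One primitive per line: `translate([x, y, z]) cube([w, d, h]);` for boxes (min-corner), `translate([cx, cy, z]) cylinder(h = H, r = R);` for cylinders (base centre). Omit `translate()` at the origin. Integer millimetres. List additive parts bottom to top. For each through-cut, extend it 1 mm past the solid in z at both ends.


difference() {
  cube([360, 220, 100]);
  translate([160, 80, -1]) cylinder(h = 102, r = 60);
}
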